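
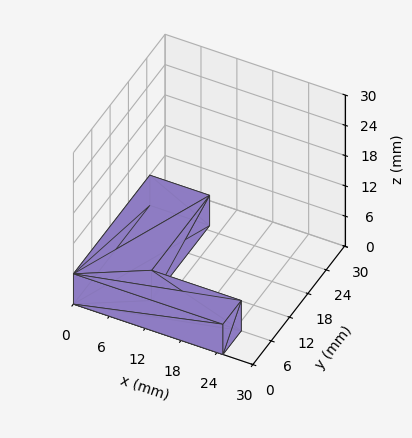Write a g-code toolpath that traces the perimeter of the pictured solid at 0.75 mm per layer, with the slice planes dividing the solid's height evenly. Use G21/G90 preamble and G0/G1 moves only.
Reading the render: the shape is an L-shaped prism: outer 25 × 25 mm, arm thicknesses ≈ 6 mm (horizontal) and 10 mm (vertical), extruded 6 mm in z (dimensions read to the nearest mm from the axis ticks). For the g-code, the solid's height is divided into equal slices at the stated Δz and each level perimeter traced with G1 moves after a G0 lift.

; perimeter-only toolpath
G21 ; units = mm
G90 ; absolute positioning
G28 ; home
; layer 1
G0 Z0.75
G0 X0.00 Y0.00
G1 X25.00 Y0.00
G1 X25.00 Y6.00
G1 X10.00 Y6.00
G1 X10.00 Y25.00
G1 X0.00 Y25.00
G1 X0.00 Y0.00
; layer 2
G0 Z1.50
G0 X0.00 Y0.00
G1 X25.00 Y0.00
G1 X25.00 Y6.00
G1 X10.00 Y6.00
G1 X10.00 Y25.00
G1 X0.00 Y25.00
G1 X0.00 Y0.00
; layer 3
G0 Z2.25
G0 X0.00 Y0.00
G1 X25.00 Y0.00
G1 X25.00 Y6.00
G1 X10.00 Y6.00
G1 X10.00 Y25.00
G1 X0.00 Y25.00
G1 X0.00 Y0.00
; layer 4
G0 Z3.00
G0 X0.00 Y0.00
G1 X25.00 Y0.00
G1 X25.00 Y6.00
G1 X10.00 Y6.00
G1 X10.00 Y25.00
G1 X0.00 Y25.00
G1 X0.00 Y0.00
; layer 5
G0 Z3.75
G0 X0.00 Y0.00
G1 X25.00 Y0.00
G1 X25.00 Y6.00
G1 X10.00 Y6.00
G1 X10.00 Y25.00
G1 X0.00 Y25.00
G1 X0.00 Y0.00
; layer 6
G0 Z4.50
G0 X0.00 Y0.00
G1 X25.00 Y0.00
G1 X25.00 Y6.00
G1 X10.00 Y6.00
G1 X10.00 Y25.00
G1 X0.00 Y25.00
G1 X0.00 Y0.00
; layer 7
G0 Z5.25
G0 X0.00 Y0.00
G1 X25.00 Y0.00
G1 X25.00 Y6.00
G1 X10.00 Y6.00
G1 X10.00 Y25.00
G1 X0.00 Y25.00
G1 X0.00 Y0.00
; layer 8
G0 Z6.00
G0 X0.00 Y0.00
G1 X25.00 Y0.00
G1 X25.00 Y6.00
G1 X10.00 Y6.00
G1 X10.00 Y25.00
G1 X0.00 Y25.00
G1 X0.00 Y0.00
M2 ; end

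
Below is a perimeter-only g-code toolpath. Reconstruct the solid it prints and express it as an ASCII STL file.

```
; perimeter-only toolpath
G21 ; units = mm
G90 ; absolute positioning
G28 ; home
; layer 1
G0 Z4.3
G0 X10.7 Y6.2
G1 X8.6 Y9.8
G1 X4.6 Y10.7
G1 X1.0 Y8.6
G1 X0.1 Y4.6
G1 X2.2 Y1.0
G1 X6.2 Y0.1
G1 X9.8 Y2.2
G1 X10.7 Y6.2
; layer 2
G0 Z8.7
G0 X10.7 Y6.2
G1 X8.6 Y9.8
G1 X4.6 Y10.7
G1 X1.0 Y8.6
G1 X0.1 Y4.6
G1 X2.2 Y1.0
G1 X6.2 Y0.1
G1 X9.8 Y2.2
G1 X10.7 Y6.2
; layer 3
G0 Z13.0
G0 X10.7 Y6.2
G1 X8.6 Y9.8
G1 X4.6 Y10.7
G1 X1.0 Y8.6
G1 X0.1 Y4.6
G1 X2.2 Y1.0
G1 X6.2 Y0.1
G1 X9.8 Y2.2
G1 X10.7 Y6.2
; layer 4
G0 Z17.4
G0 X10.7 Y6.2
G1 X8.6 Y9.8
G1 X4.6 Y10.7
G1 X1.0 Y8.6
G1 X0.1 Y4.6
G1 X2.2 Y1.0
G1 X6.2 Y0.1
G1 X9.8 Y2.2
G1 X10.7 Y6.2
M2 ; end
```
solid part
  facet normal 0.0000 0.0000 -1.0000
    outer loop
      vertex 4.6 10.7 0.0
      vertex 8.6 9.8 0.0
      vertex 10.7 6.2 0.0
    endloop
  endfacet
  facet normal 0.0000 0.0000 -1.0000
    outer loop
      vertex 1.0 8.6 0.0
      vertex 4.6 10.7 0.0
      vertex 10.7 6.2 0.0
    endloop
  endfacet
  facet normal 0.0000 0.0000 -1.0000
    outer loop
      vertex 0.1 4.6 0.0
      vertex 1.0 8.6 0.0
      vertex 10.7 6.2 0.0
    endloop
  endfacet
  facet normal 0.0000 0.0000 -1.0000
    outer loop
      vertex 2.2 1.0 0.0
      vertex 0.1 4.6 0.0
      vertex 10.7 6.2 0.0
    endloop
  endfacet
  facet normal 0.0000 0.0000 -1.0000
    outer loop
      vertex 6.2 0.1 0.0
      vertex 2.2 1.0 0.0
      vertex 10.7 6.2 0.0
    endloop
  endfacet
  facet normal 0.0000 0.0000 -1.0000
    outer loop
      vertex 9.8 2.2 0.0
      vertex 6.2 0.1 0.0
      vertex 10.7 6.2 0.0
    endloop
  endfacet
  facet normal 0.0000 0.0000 1.0000
    outer loop
      vertex 10.7 6.2 17.4
      vertex 8.6 9.8 17.4
      vertex 4.6 10.7 17.4
    endloop
  endfacet
  facet normal 0.0000 0.0000 1.0000
    outer loop
      vertex 10.7 6.2 17.4
      vertex 4.6 10.7 17.4
      vertex 1.0 8.6 17.4
    endloop
  endfacet
  facet normal 0.0000 0.0000 1.0000
    outer loop
      vertex 10.7 6.2 17.4
      vertex 1.0 8.6 17.4
      vertex 0.1 4.6 17.4
    endloop
  endfacet
  facet normal 0.0000 0.0000 1.0000
    outer loop
      vertex 10.7 6.2 17.4
      vertex 0.1 4.6 17.4
      vertex 2.2 1.0 17.4
    endloop
  endfacet
  facet normal 0.0000 0.0000 1.0000
    outer loop
      vertex 10.7 6.2 17.4
      vertex 2.2 1.0 17.4
      vertex 6.2 0.1 17.4
    endloop
  endfacet
  facet normal 0.0000 0.0000 1.0000
    outer loop
      vertex 10.7 6.2 17.4
      vertex 6.2 0.1 17.4
      vertex 9.8 2.2 17.4
    endloop
  endfacet
  facet normal 0.8638 0.5039 0.0000
    outer loop
      vertex 10.7 6.2 0.0
      vertex 8.6 9.8 0.0
      vertex 8.6 9.8 17.4
    endloop
  endfacet
  facet normal 0.8638 0.5039 0.0000
    outer loop
      vertex 10.7 6.2 0.0
      vertex 8.6 9.8 17.4
      vertex 10.7 6.2 17.4
    endloop
  endfacet
  facet normal 0.2195 0.9756 0.0000
    outer loop
      vertex 8.6 9.8 0.0
      vertex 4.6 10.7 0.0
      vertex 4.6 10.7 17.4
    endloop
  endfacet
  facet normal 0.2195 0.9756 0.0000
    outer loop
      vertex 8.6 9.8 0.0
      vertex 4.6 10.7 17.4
      vertex 8.6 9.8 17.4
    endloop
  endfacet
  facet normal -0.5039 0.8638 0.0000
    outer loop
      vertex 4.6 10.7 0.0
      vertex 1.0 8.6 0.0
      vertex 1.0 8.6 17.4
    endloop
  endfacet
  facet normal -0.5039 0.8638 0.0000
    outer loop
      vertex 4.6 10.7 0.0
      vertex 1.0 8.6 17.4
      vertex 4.6 10.7 17.4
    endloop
  endfacet
  facet normal -0.9756 0.2195 0.0000
    outer loop
      vertex 1.0 8.6 0.0
      vertex 0.1 4.6 0.0
      vertex 0.1 4.6 17.4
    endloop
  endfacet
  facet normal -0.9756 0.2195 0.0000
    outer loop
      vertex 1.0 8.6 0.0
      vertex 0.1 4.6 17.4
      vertex 1.0 8.6 17.4
    endloop
  endfacet
  facet normal -0.8638 -0.5039 0.0000
    outer loop
      vertex 0.1 4.6 0.0
      vertex 2.2 1.0 0.0
      vertex 2.2 1.0 17.4
    endloop
  endfacet
  facet normal -0.8638 -0.5039 0.0000
    outer loop
      vertex 0.1 4.6 0.0
      vertex 2.2 1.0 17.4
      vertex 0.1 4.6 17.4
    endloop
  endfacet
  facet normal -0.2195 -0.9756 0.0000
    outer loop
      vertex 2.2 1.0 0.0
      vertex 6.2 0.1 0.0
      vertex 6.2 0.1 17.4
    endloop
  endfacet
  facet normal -0.2195 -0.9756 0.0000
    outer loop
      vertex 2.2 1.0 0.0
      vertex 6.2 0.1 17.4
      vertex 2.2 1.0 17.4
    endloop
  endfacet
  facet normal 0.5039 -0.8638 0.0000
    outer loop
      vertex 6.2 0.1 0.0
      vertex 9.8 2.2 0.0
      vertex 9.8 2.2 17.4
    endloop
  endfacet
  facet normal 0.5039 -0.8638 0.0000
    outer loop
      vertex 6.2 0.1 0.0
      vertex 9.8 2.2 17.4
      vertex 6.2 0.1 17.4
    endloop
  endfacet
  facet normal 0.9756 -0.2195 0.0000
    outer loop
      vertex 9.8 2.2 0.0
      vertex 10.7 6.2 0.0
      vertex 10.7 6.2 17.4
    endloop
  endfacet
  facet normal 0.9756 -0.2195 0.0000
    outer loop
      vertex 9.8 2.2 0.0
      vertex 10.7 6.2 17.4
      vertex 9.8 2.2 17.4
    endloop
  endfacet
endsolid part

The G0 Z moves step by Δz≈4.3 mm. Every layer's G1 loop is the same polygon, so the solid is a straight extrusion of it from z=0 to z≈17.4. Closing with flat bottom and top caps and triangulating gives 28 facets — a regular 8-sided prism (a cylinder approximated with 8 flat sides), circumscribed radius ≈ 5.4 mm, height ≈ 17.4 mm.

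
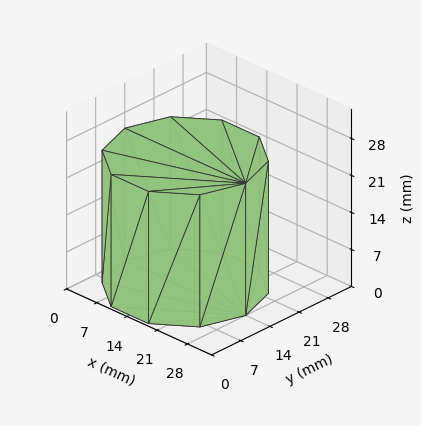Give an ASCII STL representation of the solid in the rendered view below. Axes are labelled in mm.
Reading the render: the shape is a regular 10-sided prism (a cylinder approximated with 10 flat sides), circumscribed radius ≈ 14 mm, height ≈ 25 mm (dimensions read to the nearest mm from the axis ticks). For the STL, each face is triangulated and given an outward normal.

solid part
  facet normal 0.0000 0.0000 -1.0000
    outer loop
      vertex 18.326 27.315 0.000
      vertex 25.326 22.229 0.000
      vertex 28.000 14.000 0.000
    endloop
  endfacet
  facet normal 0.0000 0.0000 -1.0000
    outer loop
      vertex 9.674 27.315 0.000
      vertex 18.326 27.315 0.000
      vertex 28.000 14.000 0.000
    endloop
  endfacet
  facet normal 0.0000 0.0000 -1.0000
    outer loop
      vertex 2.674 22.229 0.000
      vertex 9.674 27.315 0.000
      vertex 28.000 14.000 0.000
    endloop
  endfacet
  facet normal 0.0000 0.0000 -1.0000
    outer loop
      vertex 0.000 14.000 0.000
      vertex 2.674 22.229 0.000
      vertex 28.000 14.000 0.000
    endloop
  endfacet
  facet normal 0.0000 0.0000 -1.0000
    outer loop
      vertex 2.674 5.771 0.000
      vertex 0.000 14.000 0.000
      vertex 28.000 14.000 0.000
    endloop
  endfacet
  facet normal 0.0000 0.0000 -1.0000
    outer loop
      vertex 9.674 0.685 0.000
      vertex 2.674 5.771 0.000
      vertex 28.000 14.000 0.000
    endloop
  endfacet
  facet normal 0.0000 0.0000 -1.0000
    outer loop
      vertex 18.326 0.685 0.000
      vertex 9.674 0.685 0.000
      vertex 28.000 14.000 0.000
    endloop
  endfacet
  facet normal 0.0000 0.0000 -1.0000
    outer loop
      vertex 25.326 5.771 0.000
      vertex 18.326 0.685 0.000
      vertex 28.000 14.000 0.000
    endloop
  endfacet
  facet normal 0.0000 0.0000 1.0000
    outer loop
      vertex 28.000 14.000 25.000
      vertex 25.326 22.229 25.000
      vertex 18.326 27.315 25.000
    endloop
  endfacet
  facet normal 0.0000 0.0000 1.0000
    outer loop
      vertex 28.000 14.000 25.000
      vertex 18.326 27.315 25.000
      vertex 9.674 27.315 25.000
    endloop
  endfacet
  facet normal 0.0000 0.0000 1.0000
    outer loop
      vertex 28.000 14.000 25.000
      vertex 9.674 27.315 25.000
      vertex 2.674 22.229 25.000
    endloop
  endfacet
  facet normal 0.0000 0.0000 1.0000
    outer loop
      vertex 28.000 14.000 25.000
      vertex 2.674 22.229 25.000
      vertex 0.000 14.000 25.000
    endloop
  endfacet
  facet normal 0.0000 0.0000 1.0000
    outer loop
      vertex 28.000 14.000 25.000
      vertex 0.000 14.000 25.000
      vertex 2.674 5.771 25.000
    endloop
  endfacet
  facet normal 0.0000 0.0000 1.0000
    outer loop
      vertex 28.000 14.000 25.000
      vertex 2.674 5.771 25.000
      vertex 9.674 0.685 25.000
    endloop
  endfacet
  facet normal 0.0000 0.0000 1.0000
    outer loop
      vertex 28.000 14.000 25.000
      vertex 9.674 0.685 25.000
      vertex 18.326 0.685 25.000
    endloop
  endfacet
  facet normal 0.0000 0.0000 1.0000
    outer loop
      vertex 28.000 14.000 25.000
      vertex 18.326 0.685 25.000
      vertex 25.326 5.771 25.000
    endloop
  endfacet
  facet normal 0.9510 0.3090 0.0000
    outer loop
      vertex 28.000 14.000 0.000
      vertex 25.326 22.229 0.000
      vertex 25.326 22.229 25.000
    endloop
  endfacet
  facet normal 0.9510 0.3090 0.0000
    outer loop
      vertex 28.000 14.000 0.000
      vertex 25.326 22.229 25.000
      vertex 28.000 14.000 25.000
    endloop
  endfacet
  facet normal 0.5878 0.8090 0.0000
    outer loop
      vertex 25.326 22.229 0.000
      vertex 18.326 27.315 0.000
      vertex 18.326 27.315 25.000
    endloop
  endfacet
  facet normal 0.5878 0.8090 0.0000
    outer loop
      vertex 25.326 22.229 0.000
      vertex 18.326 27.315 25.000
      vertex 25.326 22.229 25.000
    endloop
  endfacet
  facet normal 0.0000 1.0000 0.0000
    outer loop
      vertex 18.326 27.315 0.000
      vertex 9.674 27.315 0.000
      vertex 9.674 27.315 25.000
    endloop
  endfacet
  facet normal 0.0000 1.0000 0.0000
    outer loop
      vertex 18.326 27.315 0.000
      vertex 9.674 27.315 25.000
      vertex 18.326 27.315 25.000
    endloop
  endfacet
  facet normal -0.5878 0.8090 0.0000
    outer loop
      vertex 9.674 27.315 0.000
      vertex 2.674 22.229 0.000
      vertex 2.674 22.229 25.000
    endloop
  endfacet
  facet normal -0.5878 0.8090 0.0000
    outer loop
      vertex 9.674 27.315 0.000
      vertex 2.674 22.229 25.000
      vertex 9.674 27.315 25.000
    endloop
  endfacet
  facet normal -0.9510 0.3090 0.0000
    outer loop
      vertex 2.674 22.229 0.000
      vertex 0.000 14.000 0.000
      vertex 0.000 14.000 25.000
    endloop
  endfacet
  facet normal -0.9510 0.3090 0.0000
    outer loop
      vertex 2.674 22.229 0.000
      vertex 0.000 14.000 25.000
      vertex 2.674 22.229 25.000
    endloop
  endfacet
  facet normal -0.9510 -0.3090 0.0000
    outer loop
      vertex 0.000 14.000 0.000
      vertex 2.674 5.771 0.000
      vertex 2.674 5.771 25.000
    endloop
  endfacet
  facet normal -0.9510 -0.3090 0.0000
    outer loop
      vertex 0.000 14.000 0.000
      vertex 2.674 5.771 25.000
      vertex 0.000 14.000 25.000
    endloop
  endfacet
  facet normal -0.5878 -0.8090 0.0000
    outer loop
      vertex 2.674 5.771 0.000
      vertex 9.674 0.685 0.000
      vertex 9.674 0.685 25.000
    endloop
  endfacet
  facet normal -0.5878 -0.8090 0.0000
    outer loop
      vertex 2.674 5.771 0.000
      vertex 9.674 0.685 25.000
      vertex 2.674 5.771 25.000
    endloop
  endfacet
  facet normal 0.0000 -1.0000 0.0000
    outer loop
      vertex 9.674 0.685 0.000
      vertex 18.326 0.685 0.000
      vertex 18.326 0.685 25.000
    endloop
  endfacet
  facet normal 0.0000 -1.0000 0.0000
    outer loop
      vertex 9.674 0.685 0.000
      vertex 18.326 0.685 25.000
      vertex 9.674 0.685 25.000
    endloop
  endfacet
  facet normal 0.5878 -0.8090 0.0000
    outer loop
      vertex 18.326 0.685 0.000
      vertex 25.326 5.771 0.000
      vertex 25.326 5.771 25.000
    endloop
  endfacet
  facet normal 0.5878 -0.8090 0.0000
    outer loop
      vertex 18.326 0.685 0.000
      vertex 25.326 5.771 25.000
      vertex 18.326 0.685 25.000
    endloop
  endfacet
  facet normal 0.9510 -0.3090 0.0000
    outer loop
      vertex 25.326 5.771 0.000
      vertex 28.000 14.000 0.000
      vertex 28.000 14.000 25.000
    endloop
  endfacet
  facet normal 0.9510 -0.3090 0.0000
    outer loop
      vertex 25.326 5.771 0.000
      vertex 28.000 14.000 25.000
      vertex 25.326 5.771 25.000
    endloop
  endfacet
endsolid part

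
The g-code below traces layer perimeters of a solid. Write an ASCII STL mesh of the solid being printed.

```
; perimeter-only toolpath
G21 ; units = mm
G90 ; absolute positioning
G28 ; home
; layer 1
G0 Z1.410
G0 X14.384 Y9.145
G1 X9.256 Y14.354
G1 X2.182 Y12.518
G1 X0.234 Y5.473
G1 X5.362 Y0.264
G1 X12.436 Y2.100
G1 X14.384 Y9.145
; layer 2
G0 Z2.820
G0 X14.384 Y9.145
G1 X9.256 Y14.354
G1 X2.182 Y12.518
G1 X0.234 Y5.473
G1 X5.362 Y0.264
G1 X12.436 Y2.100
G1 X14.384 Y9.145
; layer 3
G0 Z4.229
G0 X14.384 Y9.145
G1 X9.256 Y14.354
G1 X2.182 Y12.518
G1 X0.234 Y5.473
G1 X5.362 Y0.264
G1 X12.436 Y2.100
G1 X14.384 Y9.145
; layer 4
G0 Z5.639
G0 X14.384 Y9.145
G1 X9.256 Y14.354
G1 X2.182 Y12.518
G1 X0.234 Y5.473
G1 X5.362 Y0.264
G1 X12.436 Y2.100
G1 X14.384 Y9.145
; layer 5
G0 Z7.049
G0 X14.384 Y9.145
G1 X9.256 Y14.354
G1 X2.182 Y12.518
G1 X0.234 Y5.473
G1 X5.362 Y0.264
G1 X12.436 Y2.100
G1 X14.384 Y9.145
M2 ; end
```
solid part
  facet normal 0.0000 0.0000 -1.0000
    outer loop
      vertex 2.182 12.518 0.000
      vertex 9.256 14.354 0.000
      vertex 14.384 9.145 0.000
    endloop
  endfacet
  facet normal 0.0000 0.0000 -1.0000
    outer loop
      vertex 0.234 5.473 0.000
      vertex 2.182 12.518 0.000
      vertex 14.384 9.145 0.000
    endloop
  endfacet
  facet normal 0.0000 0.0000 -1.0000
    outer loop
      vertex 5.362 0.264 0.000
      vertex 0.234 5.473 0.000
      vertex 14.384 9.145 0.000
    endloop
  endfacet
  facet normal 0.0000 0.0000 -1.0000
    outer loop
      vertex 12.436 2.100 0.000
      vertex 5.362 0.264 0.000
      vertex 14.384 9.145 0.000
    endloop
  endfacet
  facet normal 0.0000 0.0000 1.0000
    outer loop
      vertex 14.384 9.145 7.049
      vertex 9.256 14.354 7.049
      vertex 2.182 12.518 7.049
    endloop
  endfacet
  facet normal 0.0000 0.0000 1.0000
    outer loop
      vertex 14.384 9.145 7.049
      vertex 2.182 12.518 7.049
      vertex 0.234 5.473 7.049
    endloop
  endfacet
  facet normal 0.0000 0.0000 1.0000
    outer loop
      vertex 14.384 9.145 7.049
      vertex 0.234 5.473 7.049
      vertex 5.362 0.264 7.049
    endloop
  endfacet
  facet normal 0.0000 0.0000 1.0000
    outer loop
      vertex 14.384 9.145 7.049
      vertex 5.362 0.264 7.049
      vertex 12.436 2.100 7.049
    endloop
  endfacet
  facet normal 0.7126 0.7015 0.0000
    outer loop
      vertex 14.384 9.145 0.000
      vertex 9.256 14.354 0.000
      vertex 9.256 14.354 7.049
    endloop
  endfacet
  facet normal 0.7126 0.7015 0.0000
    outer loop
      vertex 14.384 9.145 0.000
      vertex 9.256 14.354 7.049
      vertex 14.384 9.145 7.049
    endloop
  endfacet
  facet normal -0.2512 0.9679 0.0000
    outer loop
      vertex 9.256 14.354 0.000
      vertex 2.182 12.518 0.000
      vertex 2.182 12.518 7.049
    endloop
  endfacet
  facet normal -0.2512 0.9679 0.0000
    outer loop
      vertex 9.256 14.354 0.000
      vertex 2.182 12.518 7.049
      vertex 9.256 14.354 7.049
    endloop
  endfacet
  facet normal -0.9638 0.2665 0.0000
    outer loop
      vertex 2.182 12.518 0.000
      vertex 0.234 5.473 0.000
      vertex 0.234 5.473 7.049
    endloop
  endfacet
  facet normal -0.9638 0.2665 0.0000
    outer loop
      vertex 2.182 12.518 0.000
      vertex 0.234 5.473 7.049
      vertex 2.182 12.518 7.049
    endloop
  endfacet
  facet normal -0.7126 -0.7015 0.0000
    outer loop
      vertex 0.234 5.473 0.000
      vertex 5.362 0.264 0.000
      vertex 5.362 0.264 7.049
    endloop
  endfacet
  facet normal -0.7126 -0.7015 0.0000
    outer loop
      vertex 0.234 5.473 0.000
      vertex 5.362 0.264 7.049
      vertex 0.234 5.473 7.049
    endloop
  endfacet
  facet normal 0.2512 -0.9679 0.0000
    outer loop
      vertex 5.362 0.264 0.000
      vertex 12.436 2.100 0.000
      vertex 12.436 2.100 7.049
    endloop
  endfacet
  facet normal 0.2512 -0.9679 0.0000
    outer loop
      vertex 5.362 0.264 0.000
      vertex 12.436 2.100 7.049
      vertex 5.362 0.264 7.049
    endloop
  endfacet
  facet normal 0.9638 -0.2665 0.0000
    outer loop
      vertex 12.436 2.100 0.000
      vertex 14.384 9.145 0.000
      vertex 14.384 9.145 7.049
    endloop
  endfacet
  facet normal 0.9638 -0.2665 0.0000
    outer loop
      vertex 12.436 2.100 0.000
      vertex 14.384 9.145 7.049
      vertex 12.436 2.100 7.049
    endloop
  endfacet
endsolid part

The G0 Z moves step by Δz≈1.410 mm. Every layer's G1 loop is the same polygon, so the solid is a straight extrusion of it from z=0 to z≈7.05. Closing with flat bottom and top caps and triangulating gives 20 facets — a regular 6-sided prism (a cylinder approximated with 6 flat sides), circumscribed radius ≈ 7.31 mm, height ≈ 7.05 mm.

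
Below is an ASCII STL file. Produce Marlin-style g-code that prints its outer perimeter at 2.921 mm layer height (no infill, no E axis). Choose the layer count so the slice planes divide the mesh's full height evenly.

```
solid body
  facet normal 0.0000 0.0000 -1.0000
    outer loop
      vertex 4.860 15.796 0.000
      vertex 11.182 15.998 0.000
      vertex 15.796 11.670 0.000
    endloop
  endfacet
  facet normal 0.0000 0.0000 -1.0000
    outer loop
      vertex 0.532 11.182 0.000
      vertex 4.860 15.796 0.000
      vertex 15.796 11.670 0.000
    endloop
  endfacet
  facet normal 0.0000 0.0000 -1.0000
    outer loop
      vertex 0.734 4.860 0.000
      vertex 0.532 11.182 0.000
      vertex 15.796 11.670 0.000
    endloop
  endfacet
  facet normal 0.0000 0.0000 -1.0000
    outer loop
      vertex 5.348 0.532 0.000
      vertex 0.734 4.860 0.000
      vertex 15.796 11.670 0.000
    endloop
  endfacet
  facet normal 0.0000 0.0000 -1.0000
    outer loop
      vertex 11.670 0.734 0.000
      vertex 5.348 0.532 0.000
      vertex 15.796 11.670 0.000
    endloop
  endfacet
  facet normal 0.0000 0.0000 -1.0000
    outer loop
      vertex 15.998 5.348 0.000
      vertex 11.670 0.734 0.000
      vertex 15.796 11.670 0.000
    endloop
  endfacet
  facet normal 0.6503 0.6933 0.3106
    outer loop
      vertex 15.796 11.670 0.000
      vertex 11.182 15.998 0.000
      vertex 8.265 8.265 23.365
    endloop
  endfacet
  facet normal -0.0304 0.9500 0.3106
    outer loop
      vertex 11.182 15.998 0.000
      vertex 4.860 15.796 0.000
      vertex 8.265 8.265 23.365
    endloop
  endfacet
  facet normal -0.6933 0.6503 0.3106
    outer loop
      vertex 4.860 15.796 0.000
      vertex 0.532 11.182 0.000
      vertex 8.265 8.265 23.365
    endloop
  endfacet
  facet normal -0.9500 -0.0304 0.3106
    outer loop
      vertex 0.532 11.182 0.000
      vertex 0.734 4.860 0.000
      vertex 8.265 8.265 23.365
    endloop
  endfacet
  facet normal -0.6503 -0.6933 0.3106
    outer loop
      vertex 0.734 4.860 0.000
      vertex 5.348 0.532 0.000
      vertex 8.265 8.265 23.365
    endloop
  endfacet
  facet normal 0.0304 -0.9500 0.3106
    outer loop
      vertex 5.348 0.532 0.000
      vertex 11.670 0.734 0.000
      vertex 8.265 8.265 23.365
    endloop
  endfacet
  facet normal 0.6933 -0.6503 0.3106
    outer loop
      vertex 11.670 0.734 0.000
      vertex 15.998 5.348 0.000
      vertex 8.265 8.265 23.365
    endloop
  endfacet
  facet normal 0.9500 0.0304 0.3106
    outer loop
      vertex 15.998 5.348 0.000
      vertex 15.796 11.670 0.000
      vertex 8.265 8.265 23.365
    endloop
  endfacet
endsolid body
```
; perimeter-only toolpath
G21 ; units = mm
G90 ; absolute positioning
G28 ; home
; layer 1
G0 Z2.921
G0 X14.855 Y11.244
G1 X10.817 Y15.031
G1 X5.286 Y14.855
G1 X1.499 Y10.817
G1 X1.675 Y5.286
G1 X5.713 Y1.499
G1 X11.244 Y1.675
G1 X15.031 Y5.713
G1 X14.855 Y11.244
; layer 2
G0 Z5.841
G0 X13.913 Y10.819
G1 X10.453 Y14.065
G1 X5.711 Y13.913
G1 X2.465 Y10.453
G1 X2.617 Y5.711
G1 X6.077 Y2.465
G1 X10.819 Y2.617
G1 X14.065 Y6.077
G1 X13.913 Y10.819
; layer 3
G0 Z8.762
G0 X12.972 Y10.393
G1 X10.088 Y13.098
G1 X6.137 Y12.972
G1 X3.432 Y10.088
G1 X3.558 Y6.137
G1 X6.442 Y3.432
G1 X10.393 Y3.558
G1 X13.098 Y6.442
G1 X12.972 Y10.393
; layer 4
G0 Z11.682
G0 X12.030 Y9.968
G1 X9.724 Y12.131
G1 X6.562 Y12.030
G1 X4.399 Y9.724
G1 X4.500 Y6.562
G1 X6.806 Y4.399
G1 X9.968 Y4.500
G1 X12.131 Y6.806
G1 X12.030 Y9.968
; layer 5
G0 Z14.603
G0 X11.089 Y9.542
G1 X9.359 Y11.165
G1 X6.988 Y11.089
G1 X5.365 Y9.359
G1 X5.441 Y6.988
G1 X7.171 Y5.365
G1 X9.542 Y5.441
G1 X11.165 Y7.171
G1 X11.089 Y9.542
; layer 6
G0 Z17.524
G0 X10.148 Y9.116
G1 X8.994 Y10.198
G1 X7.414 Y10.148
G1 X6.332 Y8.994
G1 X6.382 Y7.414
G1 X7.536 Y6.332
G1 X9.116 Y6.382
G1 X10.198 Y7.536
G1 X10.148 Y9.116
; layer 7
G0 Z20.444
G0 X9.206 Y8.691
G1 X8.630 Y9.232
G1 X7.839 Y9.206
G1 X7.298 Y8.630
G1 X7.324 Y7.839
G1 X7.900 Y7.298
G1 X8.691 Y7.324
G1 X9.232 Y7.900
G1 X9.206 Y8.691
M2 ; end

The solid is a regular 8-sided pyramid, base circumscribed radius ≈ 8.27 mm, apex at z ≈ 23.4 mm. Slicing at Δz = 2.921 mm — 8 equal slices spanning the solid's height, so layer i sits at z = i·h/8 — gives 7 non-empty perimeters. Each is a 8-segment closed polygon; G0 lifts to the layer z and rapids to the start vertex, then G1 traces the edges. The cross-section shrinks linearly with z (the slice at the apex is degenerate and omitted).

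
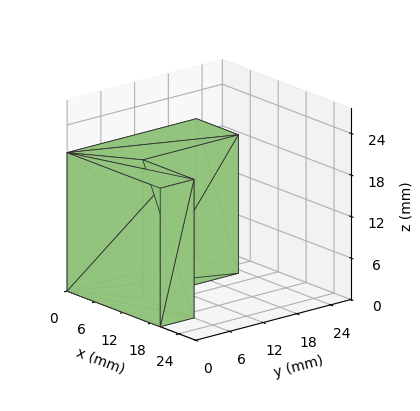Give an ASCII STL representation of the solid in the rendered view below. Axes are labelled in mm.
Reading the render: the shape is an L-shaped prism: outer 20 × 23 mm, arm thicknesses ≈ 6 mm (horizontal) and 9 mm (vertical), extruded 20 mm in z (dimensions read to the nearest mm from the axis ticks). For the STL, each face is triangulated and given an outward normal.

solid part
  facet normal 0.0000 0.0000 -1.0000
    outer loop
      vertex 20.0 6.0 0.0
      vertex 20.0 0.0 0.0
      vertex 0.0 0.0 0.0
    endloop
  endfacet
  facet normal 0.0000 0.0000 -1.0000
    outer loop
      vertex 9.0 6.0 0.0
      vertex 20.0 6.0 0.0
      vertex 0.0 0.0 0.0
    endloop
  endfacet
  facet normal 0.0000 0.0000 -1.0000
    outer loop
      vertex 9.0 23.0 0.0
      vertex 9.0 6.0 0.0
      vertex 0.0 0.0 0.0
    endloop
  endfacet
  facet normal 0.0000 0.0000 -1.0000
    outer loop
      vertex 0.0 23.0 0.0
      vertex 9.0 23.0 0.0
      vertex 0.0 0.0 0.0
    endloop
  endfacet
  facet normal 0.0000 0.0000 1.0000
    outer loop
      vertex 0.0 0.0 20.0
      vertex 20.0 0.0 20.0
      vertex 20.0 6.0 20.0
    endloop
  endfacet
  facet normal 0.0000 0.0000 1.0000
    outer loop
      vertex 0.0 0.0 20.0
      vertex 20.0 6.0 20.0
      vertex 9.0 6.0 20.0
    endloop
  endfacet
  facet normal 0.0000 0.0000 1.0000
    outer loop
      vertex 0.0 0.0 20.0
      vertex 9.0 6.0 20.0
      vertex 9.0 23.0 20.0
    endloop
  endfacet
  facet normal 0.0000 0.0000 1.0000
    outer loop
      vertex 0.0 0.0 20.0
      vertex 9.0 23.0 20.0
      vertex 0.0 23.0 20.0
    endloop
  endfacet
  facet normal 0.0000 -1.0000 0.0000
    outer loop
      vertex 0.0 0.0 0.0
      vertex 20.0 0.0 0.0
      vertex 20.0 0.0 20.0
    endloop
  endfacet
  facet normal 0.0000 -1.0000 0.0000
    outer loop
      vertex 0.0 0.0 0.0
      vertex 20.0 0.0 20.0
      vertex 0.0 0.0 20.0
    endloop
  endfacet
  facet normal 1.0000 0.0000 0.0000
    outer loop
      vertex 20.0 0.0 0.0
      vertex 20.0 6.0 0.0
      vertex 20.0 6.0 20.0
    endloop
  endfacet
  facet normal 1.0000 0.0000 0.0000
    outer loop
      vertex 20.0 0.0 0.0
      vertex 20.0 6.0 20.0
      vertex 20.0 0.0 20.0
    endloop
  endfacet
  facet normal 0.0000 1.0000 0.0000
    outer loop
      vertex 20.0 6.0 0.0
      vertex 9.0 6.0 0.0
      vertex 9.0 6.0 20.0
    endloop
  endfacet
  facet normal 0.0000 1.0000 0.0000
    outer loop
      vertex 20.0 6.0 0.0
      vertex 9.0 6.0 20.0
      vertex 20.0 6.0 20.0
    endloop
  endfacet
  facet normal 1.0000 0.0000 0.0000
    outer loop
      vertex 9.0 6.0 0.0
      vertex 9.0 23.0 0.0
      vertex 9.0 23.0 20.0
    endloop
  endfacet
  facet normal 1.0000 0.0000 0.0000
    outer loop
      vertex 9.0 6.0 0.0
      vertex 9.0 23.0 20.0
      vertex 9.0 6.0 20.0
    endloop
  endfacet
  facet normal 0.0000 1.0000 0.0000
    outer loop
      vertex 9.0 23.0 0.0
      vertex 0.0 23.0 0.0
      vertex 0.0 23.0 20.0
    endloop
  endfacet
  facet normal 0.0000 1.0000 0.0000
    outer loop
      vertex 9.0 23.0 0.0
      vertex 0.0 23.0 20.0
      vertex 9.0 23.0 20.0
    endloop
  endfacet
  facet normal -1.0000 0.0000 0.0000
    outer loop
      vertex 0.0 23.0 0.0
      vertex 0.0 0.0 0.0
      vertex 0.0 0.0 20.0
    endloop
  endfacet
  facet normal -1.0000 0.0000 0.0000
    outer loop
      vertex 0.0 23.0 0.0
      vertex 0.0 0.0 20.0
      vertex 0.0 23.0 20.0
    endloop
  endfacet
endsolid part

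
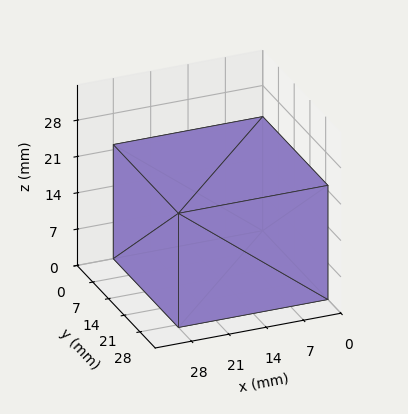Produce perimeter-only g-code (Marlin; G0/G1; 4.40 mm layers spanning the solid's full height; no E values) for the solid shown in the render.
Reading the render: the shape is a rectangular box, roughly 28 × 29 mm footprint and 22 mm tall (dimensions read to the nearest mm from the axis ticks). For the g-code, the solid's height is divided into equal slices at the stated Δz and each level perimeter traced with G1 moves after a G0 lift.

; perimeter-only toolpath
G21 ; units = mm
G90 ; absolute positioning
G28 ; home
; layer 1
G0 Z4.40
G0 X0.00 Y0.00
G1 X28.00 Y0.00
G1 X28.00 Y29.00
G1 X0.00 Y29.00
G1 X0.00 Y0.00
; layer 2
G0 Z8.80
G0 X0.00 Y0.00
G1 X28.00 Y0.00
G1 X28.00 Y29.00
G1 X0.00 Y29.00
G1 X0.00 Y0.00
; layer 3
G0 Z13.20
G0 X0.00 Y0.00
G1 X28.00 Y0.00
G1 X28.00 Y29.00
G1 X0.00 Y29.00
G1 X0.00 Y0.00
; layer 4
G0 Z17.60
G0 X0.00 Y0.00
G1 X28.00 Y0.00
G1 X28.00 Y29.00
G1 X0.00 Y29.00
G1 X0.00 Y0.00
; layer 5
G0 Z22.00
G0 X0.00 Y0.00
G1 X28.00 Y0.00
G1 X28.00 Y29.00
G1 X0.00 Y29.00
G1 X0.00 Y0.00
M2 ; end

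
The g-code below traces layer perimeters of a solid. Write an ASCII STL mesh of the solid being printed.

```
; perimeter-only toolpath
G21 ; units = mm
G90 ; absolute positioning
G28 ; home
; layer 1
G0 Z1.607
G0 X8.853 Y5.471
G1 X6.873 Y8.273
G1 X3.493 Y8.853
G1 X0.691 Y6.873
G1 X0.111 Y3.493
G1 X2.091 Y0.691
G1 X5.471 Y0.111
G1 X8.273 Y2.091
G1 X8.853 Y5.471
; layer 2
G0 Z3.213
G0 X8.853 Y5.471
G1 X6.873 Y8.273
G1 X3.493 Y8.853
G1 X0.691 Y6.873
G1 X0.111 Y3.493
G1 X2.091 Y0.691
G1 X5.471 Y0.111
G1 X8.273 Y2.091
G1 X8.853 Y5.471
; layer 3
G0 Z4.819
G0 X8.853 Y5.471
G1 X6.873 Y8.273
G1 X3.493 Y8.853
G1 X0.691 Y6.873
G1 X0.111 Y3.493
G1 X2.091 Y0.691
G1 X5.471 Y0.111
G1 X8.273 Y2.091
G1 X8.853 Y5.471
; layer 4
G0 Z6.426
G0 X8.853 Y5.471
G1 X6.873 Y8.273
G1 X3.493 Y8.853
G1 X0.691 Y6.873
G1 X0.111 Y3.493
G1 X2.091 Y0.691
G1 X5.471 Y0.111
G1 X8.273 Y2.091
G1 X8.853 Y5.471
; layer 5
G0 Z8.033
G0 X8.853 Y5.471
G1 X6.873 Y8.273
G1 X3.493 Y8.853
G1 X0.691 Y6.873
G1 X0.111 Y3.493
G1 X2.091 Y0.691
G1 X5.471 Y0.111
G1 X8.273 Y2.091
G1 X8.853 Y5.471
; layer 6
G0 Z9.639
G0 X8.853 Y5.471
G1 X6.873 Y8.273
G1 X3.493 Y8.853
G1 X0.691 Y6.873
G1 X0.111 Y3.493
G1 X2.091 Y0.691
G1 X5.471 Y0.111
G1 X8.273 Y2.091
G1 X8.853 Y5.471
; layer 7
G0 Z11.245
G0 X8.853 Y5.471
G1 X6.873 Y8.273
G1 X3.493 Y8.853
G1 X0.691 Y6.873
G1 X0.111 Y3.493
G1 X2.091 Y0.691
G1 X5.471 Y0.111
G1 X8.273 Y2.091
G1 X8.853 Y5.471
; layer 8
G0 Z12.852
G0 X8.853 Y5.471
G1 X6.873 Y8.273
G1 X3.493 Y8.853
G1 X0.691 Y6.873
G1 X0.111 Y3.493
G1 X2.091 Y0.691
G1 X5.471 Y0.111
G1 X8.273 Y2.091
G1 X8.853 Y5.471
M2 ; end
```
solid part
  facet normal 0.0000 0.0000 -1.0000
    outer loop
      vertex 3.493 8.853 0.000
      vertex 6.873 8.273 0.000
      vertex 8.853 5.471 0.000
    endloop
  endfacet
  facet normal 0.0000 0.0000 -1.0000
    outer loop
      vertex 0.691 6.873 0.000
      vertex 3.493 8.853 0.000
      vertex 8.853 5.471 0.000
    endloop
  endfacet
  facet normal 0.0000 0.0000 -1.0000
    outer loop
      vertex 0.111 3.493 0.000
      vertex 0.691 6.873 0.000
      vertex 8.853 5.471 0.000
    endloop
  endfacet
  facet normal 0.0000 0.0000 -1.0000
    outer loop
      vertex 2.091 0.691 0.000
      vertex 0.111 3.493 0.000
      vertex 8.853 5.471 0.000
    endloop
  endfacet
  facet normal 0.0000 0.0000 -1.0000
    outer loop
      vertex 5.471 0.111 0.000
      vertex 2.091 0.691 0.000
      vertex 8.853 5.471 0.000
    endloop
  endfacet
  facet normal 0.0000 0.0000 -1.0000
    outer loop
      vertex 8.273 2.091 0.000
      vertex 5.471 0.111 0.000
      vertex 8.853 5.471 0.000
    endloop
  endfacet
  facet normal 0.0000 0.0000 1.0000
    outer loop
      vertex 8.853 5.471 12.852
      vertex 6.873 8.273 12.852
      vertex 3.493 8.853 12.852
    endloop
  endfacet
  facet normal 0.0000 0.0000 1.0000
    outer loop
      vertex 8.853 5.471 12.852
      vertex 3.493 8.853 12.852
      vertex 0.691 6.873 12.852
    endloop
  endfacet
  facet normal 0.0000 0.0000 1.0000
    outer loop
      vertex 8.853 5.471 12.852
      vertex 0.691 6.873 12.852
      vertex 0.111 3.493 12.852
    endloop
  endfacet
  facet normal 0.0000 0.0000 1.0000
    outer loop
      vertex 8.853 5.471 12.852
      vertex 0.111 3.493 12.852
      vertex 2.091 0.691 12.852
    endloop
  endfacet
  facet normal 0.0000 0.0000 1.0000
    outer loop
      vertex 8.853 5.471 12.852
      vertex 2.091 0.691 12.852
      vertex 5.471 0.111 12.852
    endloop
  endfacet
  facet normal 0.0000 0.0000 1.0000
    outer loop
      vertex 8.853 5.471 12.852
      vertex 5.471 0.111 12.852
      vertex 8.273 2.091 12.852
    endloop
  endfacet
  facet normal 0.8167 0.5771 0.0000
    outer loop
      vertex 8.853 5.471 0.000
      vertex 6.873 8.273 0.000
      vertex 6.873 8.273 12.852
    endloop
  endfacet
  facet normal 0.8167 0.5771 0.0000
    outer loop
      vertex 8.853 5.471 0.000
      vertex 6.873 8.273 12.852
      vertex 8.853 5.471 12.852
    endloop
  endfacet
  facet normal 0.1691 0.9856 0.0000
    outer loop
      vertex 6.873 8.273 0.000
      vertex 3.493 8.853 0.000
      vertex 3.493 8.853 12.852
    endloop
  endfacet
  facet normal 0.1691 0.9856 0.0000
    outer loop
      vertex 6.873 8.273 0.000
      vertex 3.493 8.853 12.852
      vertex 6.873 8.273 12.852
    endloop
  endfacet
  facet normal -0.5771 0.8167 0.0000
    outer loop
      vertex 3.493 8.853 0.000
      vertex 0.691 6.873 0.000
      vertex 0.691 6.873 12.852
    endloop
  endfacet
  facet normal -0.5771 0.8167 0.0000
    outer loop
      vertex 3.493 8.853 0.000
      vertex 0.691 6.873 12.852
      vertex 3.493 8.853 12.852
    endloop
  endfacet
  facet normal -0.9856 0.1691 0.0000
    outer loop
      vertex 0.691 6.873 0.000
      vertex 0.111 3.493 0.000
      vertex 0.111 3.493 12.852
    endloop
  endfacet
  facet normal -0.9856 0.1691 0.0000
    outer loop
      vertex 0.691 6.873 0.000
      vertex 0.111 3.493 12.852
      vertex 0.691 6.873 12.852
    endloop
  endfacet
  facet normal -0.8167 -0.5771 0.0000
    outer loop
      vertex 0.111 3.493 0.000
      vertex 2.091 0.691 0.000
      vertex 2.091 0.691 12.852
    endloop
  endfacet
  facet normal -0.8167 -0.5771 0.0000
    outer loop
      vertex 0.111 3.493 0.000
      vertex 2.091 0.691 12.852
      vertex 0.111 3.493 12.852
    endloop
  endfacet
  facet normal -0.1691 -0.9856 0.0000
    outer loop
      vertex 2.091 0.691 0.000
      vertex 5.471 0.111 0.000
      vertex 5.471 0.111 12.852
    endloop
  endfacet
  facet normal -0.1691 -0.9856 0.0000
    outer loop
      vertex 2.091 0.691 0.000
      vertex 5.471 0.111 12.852
      vertex 2.091 0.691 12.852
    endloop
  endfacet
  facet normal 0.5771 -0.8167 0.0000
    outer loop
      vertex 5.471 0.111 0.000
      vertex 8.273 2.091 0.000
      vertex 8.273 2.091 12.852
    endloop
  endfacet
  facet normal 0.5771 -0.8167 0.0000
    outer loop
      vertex 5.471 0.111 0.000
      vertex 8.273 2.091 12.852
      vertex 5.471 0.111 12.852
    endloop
  endfacet
  facet normal 0.9856 -0.1691 0.0000
    outer loop
      vertex 8.273 2.091 0.000
      vertex 8.853 5.471 0.000
      vertex 8.853 5.471 12.852
    endloop
  endfacet
  facet normal 0.9856 -0.1691 0.0000
    outer loop
      vertex 8.273 2.091 0.000
      vertex 8.853 5.471 12.852
      vertex 8.273 2.091 12.852
    endloop
  endfacet
endsolid part

The G0 Z moves step by Δz≈1.607 mm. Every layer's G1 loop is the same polygon, so the solid is a straight extrusion of it from z=0 to z≈12.9. Closing with flat bottom and top caps and triangulating gives 28 facets — a regular 8-sided prism (a cylinder approximated with 8 flat sides), circumscribed radius ≈ 4.48 mm, height ≈ 12.9 mm.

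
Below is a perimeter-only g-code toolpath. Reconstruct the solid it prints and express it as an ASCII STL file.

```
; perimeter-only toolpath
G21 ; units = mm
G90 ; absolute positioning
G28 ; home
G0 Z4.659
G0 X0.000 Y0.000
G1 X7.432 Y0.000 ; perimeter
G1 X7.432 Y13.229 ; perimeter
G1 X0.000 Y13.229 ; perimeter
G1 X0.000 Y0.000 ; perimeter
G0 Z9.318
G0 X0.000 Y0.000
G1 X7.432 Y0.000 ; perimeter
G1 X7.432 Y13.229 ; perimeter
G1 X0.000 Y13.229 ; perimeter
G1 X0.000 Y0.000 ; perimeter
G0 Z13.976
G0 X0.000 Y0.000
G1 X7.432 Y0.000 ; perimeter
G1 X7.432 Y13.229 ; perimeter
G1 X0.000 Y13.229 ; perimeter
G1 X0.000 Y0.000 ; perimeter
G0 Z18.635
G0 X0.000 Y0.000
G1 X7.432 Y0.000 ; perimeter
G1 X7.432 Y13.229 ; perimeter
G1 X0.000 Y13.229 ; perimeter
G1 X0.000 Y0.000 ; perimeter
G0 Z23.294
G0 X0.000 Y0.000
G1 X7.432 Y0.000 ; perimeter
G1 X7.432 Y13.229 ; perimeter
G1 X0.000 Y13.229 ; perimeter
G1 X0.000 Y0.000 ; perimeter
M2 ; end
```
solid part
  facet normal 0.0000 0.0000 -1.0000
    outer loop
      vertex 7.432 13.229 0.000
      vertex 7.432 0.000 0.000
      vertex 0.000 0.000 0.000
    endloop
  endfacet
  facet normal 0.0000 0.0000 -1.0000
    outer loop
      vertex 0.000 13.229 0.000
      vertex 7.432 13.229 0.000
      vertex 0.000 0.000 0.000
    endloop
  endfacet
  facet normal 0.0000 0.0000 1.0000
    outer loop
      vertex 0.000 0.000 23.294
      vertex 7.432 0.000 23.294
      vertex 7.432 13.229 23.294
    endloop
  endfacet
  facet normal 0.0000 0.0000 1.0000
    outer loop
      vertex 0.000 0.000 23.294
      vertex 7.432 13.229 23.294
      vertex 0.000 13.229 23.294
    endloop
  endfacet
  facet normal 0.0000 -1.0000 0.0000
    outer loop
      vertex 0.000 0.000 0.000
      vertex 7.432 0.000 0.000
      vertex 7.432 0.000 23.294
    endloop
  endfacet
  facet normal 0.0000 -1.0000 0.0000
    outer loop
      vertex 0.000 0.000 0.000
      vertex 7.432 0.000 23.294
      vertex 0.000 0.000 23.294
    endloop
  endfacet
  facet normal 0.0000 1.0000 0.0000
    outer loop
      vertex 7.432 13.229 23.294
      vertex 7.432 13.229 0.000
      vertex 0.000 13.229 0.000
    endloop
  endfacet
  facet normal 0.0000 1.0000 0.0000
    outer loop
      vertex 0.000 13.229 23.294
      vertex 7.432 13.229 23.294
      vertex 0.000 13.229 0.000
    endloop
  endfacet
  facet normal -1.0000 0.0000 0.0000
    outer loop
      vertex 0.000 13.229 23.294
      vertex 0.000 13.229 0.000
      vertex 0.000 0.000 0.000
    endloop
  endfacet
  facet normal -1.0000 0.0000 0.0000
    outer loop
      vertex 0.000 0.000 23.294
      vertex 0.000 13.229 23.294
      vertex 0.000 0.000 0.000
    endloop
  endfacet
  facet normal 1.0000 0.0000 0.0000
    outer loop
      vertex 7.432 0.000 0.000
      vertex 7.432 13.229 0.000
      vertex 7.432 13.229 23.294
    endloop
  endfacet
  facet normal 1.0000 0.0000 0.0000
    outer loop
      vertex 7.432 0.000 0.000
      vertex 7.432 13.229 23.294
      vertex 7.432 0.000 23.294
    endloop
  endfacet
endsolid part

The G0 Z moves step by Δz≈4.659 mm. Every layer's G1 loop is the same polygon, so the solid is a straight extrusion of it from z=0 to z≈23.3. Closing with flat bottom and top caps and triangulating gives 12 facets — a rectangular box, roughly 7.43 × 13.2 mm footprint and 23.3 mm tall.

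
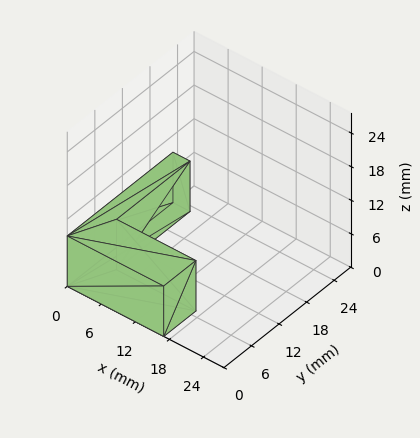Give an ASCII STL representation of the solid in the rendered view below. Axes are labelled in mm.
Reading the render: the shape is an L-shaped prism: outer 17 × 23 mm, arm thicknesses ≈ 7 mm (horizontal) and 3 mm (vertical), extruded 9 mm in z (dimensions read to the nearest mm from the axis ticks). For the STL, each face is triangulated and given an outward normal.

solid part
  facet normal 0.0000 0.0000 -1.0000
    outer loop
      vertex 17.0 7.0 0.0
      vertex 17.0 0.0 0.0
      vertex 0.0 0.0 0.0
    endloop
  endfacet
  facet normal 0.0000 0.0000 -1.0000
    outer loop
      vertex 3.0 7.0 0.0
      vertex 17.0 7.0 0.0
      vertex 0.0 0.0 0.0
    endloop
  endfacet
  facet normal 0.0000 0.0000 -1.0000
    outer loop
      vertex 3.0 23.0 0.0
      vertex 3.0 7.0 0.0
      vertex 0.0 0.0 0.0
    endloop
  endfacet
  facet normal 0.0000 0.0000 -1.0000
    outer loop
      vertex 0.0 23.0 0.0
      vertex 3.0 23.0 0.0
      vertex 0.0 0.0 0.0
    endloop
  endfacet
  facet normal 0.0000 0.0000 1.0000
    outer loop
      vertex 0.0 0.0 9.0
      vertex 17.0 0.0 9.0
      vertex 17.0 7.0 9.0
    endloop
  endfacet
  facet normal 0.0000 0.0000 1.0000
    outer loop
      vertex 0.0 0.0 9.0
      vertex 17.0 7.0 9.0
      vertex 3.0 7.0 9.0
    endloop
  endfacet
  facet normal 0.0000 0.0000 1.0000
    outer loop
      vertex 0.0 0.0 9.0
      vertex 3.0 7.0 9.0
      vertex 3.0 23.0 9.0
    endloop
  endfacet
  facet normal 0.0000 0.0000 1.0000
    outer loop
      vertex 0.0 0.0 9.0
      vertex 3.0 23.0 9.0
      vertex 0.0 23.0 9.0
    endloop
  endfacet
  facet normal 0.0000 -1.0000 0.0000
    outer loop
      vertex 0.0 0.0 0.0
      vertex 17.0 0.0 0.0
      vertex 17.0 0.0 9.0
    endloop
  endfacet
  facet normal 0.0000 -1.0000 0.0000
    outer loop
      vertex 0.0 0.0 0.0
      vertex 17.0 0.0 9.0
      vertex 0.0 0.0 9.0
    endloop
  endfacet
  facet normal 1.0000 0.0000 0.0000
    outer loop
      vertex 17.0 0.0 0.0
      vertex 17.0 7.0 0.0
      vertex 17.0 7.0 9.0
    endloop
  endfacet
  facet normal 1.0000 0.0000 0.0000
    outer loop
      vertex 17.0 0.0 0.0
      vertex 17.0 7.0 9.0
      vertex 17.0 0.0 9.0
    endloop
  endfacet
  facet normal 0.0000 1.0000 0.0000
    outer loop
      vertex 17.0 7.0 0.0
      vertex 3.0 7.0 0.0
      vertex 3.0 7.0 9.0
    endloop
  endfacet
  facet normal 0.0000 1.0000 0.0000
    outer loop
      vertex 17.0 7.0 0.0
      vertex 3.0 7.0 9.0
      vertex 17.0 7.0 9.0
    endloop
  endfacet
  facet normal 1.0000 0.0000 0.0000
    outer loop
      vertex 3.0 7.0 0.0
      vertex 3.0 23.0 0.0
      vertex 3.0 23.0 9.0
    endloop
  endfacet
  facet normal 1.0000 0.0000 0.0000
    outer loop
      vertex 3.0 7.0 0.0
      vertex 3.0 23.0 9.0
      vertex 3.0 7.0 9.0
    endloop
  endfacet
  facet normal 0.0000 1.0000 0.0000
    outer loop
      vertex 3.0 23.0 0.0
      vertex 0.0 23.0 0.0
      vertex 0.0 23.0 9.0
    endloop
  endfacet
  facet normal 0.0000 1.0000 0.0000
    outer loop
      vertex 3.0 23.0 0.0
      vertex 0.0 23.0 9.0
      vertex 3.0 23.0 9.0
    endloop
  endfacet
  facet normal -1.0000 0.0000 0.0000
    outer loop
      vertex 0.0 23.0 0.0
      vertex 0.0 0.0 0.0
      vertex 0.0 0.0 9.0
    endloop
  endfacet
  facet normal -1.0000 0.0000 0.0000
    outer loop
      vertex 0.0 23.0 0.0
      vertex 0.0 0.0 9.0
      vertex 0.0 23.0 9.0
    endloop
  endfacet
endsolid part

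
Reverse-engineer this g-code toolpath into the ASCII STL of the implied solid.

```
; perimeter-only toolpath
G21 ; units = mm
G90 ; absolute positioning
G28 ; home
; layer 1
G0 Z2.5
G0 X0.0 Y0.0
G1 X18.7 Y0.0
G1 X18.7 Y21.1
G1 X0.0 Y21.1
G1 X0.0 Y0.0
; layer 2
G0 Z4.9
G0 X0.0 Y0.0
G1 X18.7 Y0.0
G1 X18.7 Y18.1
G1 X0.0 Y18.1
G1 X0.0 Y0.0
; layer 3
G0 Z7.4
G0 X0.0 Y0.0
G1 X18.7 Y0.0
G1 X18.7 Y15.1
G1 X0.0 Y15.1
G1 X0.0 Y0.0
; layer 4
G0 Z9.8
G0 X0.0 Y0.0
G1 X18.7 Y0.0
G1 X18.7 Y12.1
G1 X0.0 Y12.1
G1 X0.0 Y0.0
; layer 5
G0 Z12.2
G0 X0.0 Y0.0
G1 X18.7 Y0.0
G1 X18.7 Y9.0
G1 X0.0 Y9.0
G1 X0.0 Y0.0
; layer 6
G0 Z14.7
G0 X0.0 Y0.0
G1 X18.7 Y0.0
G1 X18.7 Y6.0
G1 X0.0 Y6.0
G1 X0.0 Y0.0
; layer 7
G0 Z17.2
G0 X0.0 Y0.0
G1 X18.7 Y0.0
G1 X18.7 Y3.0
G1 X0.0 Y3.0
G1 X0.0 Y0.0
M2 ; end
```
solid part
  facet normal 0.0000 0.0000 -1.0000
    outer loop
      vertex 18.7 24.1 0.0
      vertex 18.7 0.0 0.0
      vertex 0.0 0.0 0.0
    endloop
  endfacet
  facet normal 0.0000 0.0000 -1.0000
    outer loop
      vertex 0.0 24.1 0.0
      vertex 18.7 24.1 0.0
      vertex 0.0 0.0 0.0
    endloop
  endfacet
  facet normal 0.0000 -1.0000 0.0000
    outer loop
      vertex 0.0 0.0 0.0
      vertex 18.7 0.0 0.0
      vertex 18.7 0.0 19.6
    endloop
  endfacet
  facet normal 0.0000 -1.0000 0.0000
    outer loop
      vertex 0.0 0.0 0.0
      vertex 18.7 0.0 19.6
      vertex 0.0 0.0 19.6
    endloop
  endfacet
  facet normal 0.0000 0.6310 0.7758
    outer loop
      vertex 0.0 0.0 19.6
      vertex 18.7 0.0 19.6
      vertex 18.7 24.1 0.0
    endloop
  endfacet
  facet normal 0.0000 0.6310 0.7758
    outer loop
      vertex 0.0 0.0 19.6
      vertex 18.7 24.1 0.0
      vertex 0.0 24.1 0.0
    endloop
  endfacet
  facet normal -1.0000 0.0000 0.0000
    outer loop
      vertex 0.0 0.0 19.6
      vertex 0.0 24.1 0.0
      vertex 0.0 0.0 0.0
    endloop
  endfacet
  facet normal 1.0000 0.0000 0.0000
    outer loop
      vertex 18.7 0.0 0.0
      vertex 18.7 24.1 0.0
      vertex 18.7 0.0 19.6
    endloop
  endfacet
endsolid part

The G0 Z moves step by Δz≈2.5 mm. The G1 loops shrink linearly with z, so the solid tapers from its base footprint up to z≈19.6. Closing with a flat bottom cap and the tapered top and triangulating gives 8 facets — a wedge (ramp): 18.7 × 24.1 mm base, rising to 19.6 mm along the y=0 edge and sloping linearly to z=0 at y=24.1.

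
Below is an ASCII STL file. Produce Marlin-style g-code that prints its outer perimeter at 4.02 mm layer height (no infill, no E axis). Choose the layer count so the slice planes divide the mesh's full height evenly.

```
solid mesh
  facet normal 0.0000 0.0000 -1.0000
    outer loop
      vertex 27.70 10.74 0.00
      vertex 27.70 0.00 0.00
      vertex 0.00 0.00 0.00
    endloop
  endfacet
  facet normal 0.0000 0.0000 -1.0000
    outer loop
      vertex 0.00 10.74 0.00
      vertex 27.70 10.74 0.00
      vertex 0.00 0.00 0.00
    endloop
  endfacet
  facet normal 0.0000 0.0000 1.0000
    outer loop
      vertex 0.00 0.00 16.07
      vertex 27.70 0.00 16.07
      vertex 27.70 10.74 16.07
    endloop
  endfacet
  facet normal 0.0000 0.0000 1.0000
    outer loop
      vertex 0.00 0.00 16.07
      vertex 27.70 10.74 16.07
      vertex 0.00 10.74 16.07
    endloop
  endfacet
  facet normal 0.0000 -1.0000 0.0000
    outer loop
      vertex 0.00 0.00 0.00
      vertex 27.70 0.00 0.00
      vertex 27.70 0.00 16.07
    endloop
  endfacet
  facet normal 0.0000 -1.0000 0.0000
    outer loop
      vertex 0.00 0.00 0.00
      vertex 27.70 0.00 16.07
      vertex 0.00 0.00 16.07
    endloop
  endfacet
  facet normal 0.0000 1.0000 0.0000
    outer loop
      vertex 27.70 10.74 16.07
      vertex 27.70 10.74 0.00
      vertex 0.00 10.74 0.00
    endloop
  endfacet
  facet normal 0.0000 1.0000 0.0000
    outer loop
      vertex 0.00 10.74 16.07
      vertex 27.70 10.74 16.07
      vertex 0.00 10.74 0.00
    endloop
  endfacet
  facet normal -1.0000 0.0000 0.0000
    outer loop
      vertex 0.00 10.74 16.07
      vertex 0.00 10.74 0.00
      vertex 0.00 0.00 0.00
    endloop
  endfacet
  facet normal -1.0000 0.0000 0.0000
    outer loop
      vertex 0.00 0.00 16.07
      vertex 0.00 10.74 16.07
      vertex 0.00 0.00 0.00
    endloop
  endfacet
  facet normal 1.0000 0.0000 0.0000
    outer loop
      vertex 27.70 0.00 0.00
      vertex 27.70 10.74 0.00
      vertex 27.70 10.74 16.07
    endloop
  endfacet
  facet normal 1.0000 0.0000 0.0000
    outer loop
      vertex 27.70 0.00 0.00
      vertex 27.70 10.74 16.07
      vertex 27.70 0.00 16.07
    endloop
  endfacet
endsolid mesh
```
; perimeter-only toolpath
G21 ; units = mm
G90 ; absolute positioning
G28 ; home
; layer 1
G0 Z4.02
G0 X0.00 Y0.00
G1 X27.70 Y0.00
G1 X27.70 Y10.74
G1 X0.00 Y10.74
G1 X0.00 Y0.00
; layer 2
G0 Z8.04
G0 X0.00 Y0.00
G1 X27.70 Y0.00
G1 X27.70 Y10.74
G1 X0.00 Y10.74
G1 X0.00 Y0.00
; layer 3
G0 Z12.05
G0 X0.00 Y0.00
G1 X27.70 Y0.00
G1 X27.70 Y10.74
G1 X0.00 Y10.74
G1 X0.00 Y0.00
; layer 4
G0 Z16.07
G0 X0.00 Y0.00
G1 X27.70 Y0.00
G1 X27.70 Y10.74
G1 X0.00 Y10.74
G1 X0.00 Y0.00
M2 ; end

The solid is a rectangular box, roughly 27.7 × 10.7 mm footprint and 16.1 mm tall. Slicing at Δz = 4.02 mm — 4 equal slices spanning the solid's height, so layer i sits at z = i·h/4 — gives 4 non-empty perimeters. Each is a 4-segment closed polygon; G0 lifts to the layer z and rapids to the start vertex, then G1 traces the edges.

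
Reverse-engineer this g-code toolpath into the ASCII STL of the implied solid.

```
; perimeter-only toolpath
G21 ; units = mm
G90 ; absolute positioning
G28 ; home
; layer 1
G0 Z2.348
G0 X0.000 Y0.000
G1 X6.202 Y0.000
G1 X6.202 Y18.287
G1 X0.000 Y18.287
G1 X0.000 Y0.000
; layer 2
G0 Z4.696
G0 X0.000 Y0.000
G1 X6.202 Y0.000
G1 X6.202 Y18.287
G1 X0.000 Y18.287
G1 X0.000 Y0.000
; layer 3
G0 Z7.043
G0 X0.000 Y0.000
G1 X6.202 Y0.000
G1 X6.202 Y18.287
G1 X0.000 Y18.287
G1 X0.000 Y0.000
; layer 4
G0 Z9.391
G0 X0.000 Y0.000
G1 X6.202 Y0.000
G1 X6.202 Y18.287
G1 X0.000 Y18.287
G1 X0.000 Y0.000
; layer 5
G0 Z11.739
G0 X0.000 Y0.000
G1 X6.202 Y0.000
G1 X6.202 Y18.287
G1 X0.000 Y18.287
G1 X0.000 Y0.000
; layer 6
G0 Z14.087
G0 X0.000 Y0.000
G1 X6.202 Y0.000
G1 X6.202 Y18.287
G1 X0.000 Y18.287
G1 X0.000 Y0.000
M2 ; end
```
solid part
  facet normal 0.0000 0.0000 -1.0000
    outer loop
      vertex 6.202 18.287 0.000
      vertex 6.202 0.000 0.000
      vertex 0.000 0.000 0.000
    endloop
  endfacet
  facet normal 0.0000 0.0000 -1.0000
    outer loop
      vertex 0.000 18.287 0.000
      vertex 6.202 18.287 0.000
      vertex 0.000 0.000 0.000
    endloop
  endfacet
  facet normal 0.0000 0.0000 1.0000
    outer loop
      vertex 0.000 0.000 14.087
      vertex 6.202 0.000 14.087
      vertex 6.202 18.287 14.087
    endloop
  endfacet
  facet normal 0.0000 0.0000 1.0000
    outer loop
      vertex 0.000 0.000 14.087
      vertex 6.202 18.287 14.087
      vertex 0.000 18.287 14.087
    endloop
  endfacet
  facet normal 0.0000 -1.0000 0.0000
    outer loop
      vertex 0.000 0.000 0.000
      vertex 6.202 0.000 0.000
      vertex 6.202 0.000 14.087
    endloop
  endfacet
  facet normal 0.0000 -1.0000 0.0000
    outer loop
      vertex 0.000 0.000 0.000
      vertex 6.202 0.000 14.087
      vertex 0.000 0.000 14.087
    endloop
  endfacet
  facet normal 0.0000 1.0000 0.0000
    outer loop
      vertex 6.202 18.287 14.087
      vertex 6.202 18.287 0.000
      vertex 0.000 18.287 0.000
    endloop
  endfacet
  facet normal 0.0000 1.0000 0.0000
    outer loop
      vertex 0.000 18.287 14.087
      vertex 6.202 18.287 14.087
      vertex 0.000 18.287 0.000
    endloop
  endfacet
  facet normal -1.0000 0.0000 0.0000
    outer loop
      vertex 0.000 18.287 14.087
      vertex 0.000 18.287 0.000
      vertex 0.000 0.000 0.000
    endloop
  endfacet
  facet normal -1.0000 0.0000 0.0000
    outer loop
      vertex 0.000 0.000 14.087
      vertex 0.000 18.287 14.087
      vertex 0.000 0.000 0.000
    endloop
  endfacet
  facet normal 1.0000 0.0000 0.0000
    outer loop
      vertex 6.202 0.000 0.000
      vertex 6.202 18.287 0.000
      vertex 6.202 18.287 14.087
    endloop
  endfacet
  facet normal 1.0000 0.0000 0.0000
    outer loop
      vertex 6.202 0.000 0.000
      vertex 6.202 18.287 14.087
      vertex 6.202 0.000 14.087
    endloop
  endfacet
endsolid part

The G0 Z moves step by Δz≈2.348 mm. Every layer's G1 loop is the same polygon, so the solid is a straight extrusion of it from z=0 to z≈14.1. Closing with flat bottom and top caps and triangulating gives 12 facets — a rectangular box, roughly 6.2 × 18.3 mm footprint and 14.1 mm tall.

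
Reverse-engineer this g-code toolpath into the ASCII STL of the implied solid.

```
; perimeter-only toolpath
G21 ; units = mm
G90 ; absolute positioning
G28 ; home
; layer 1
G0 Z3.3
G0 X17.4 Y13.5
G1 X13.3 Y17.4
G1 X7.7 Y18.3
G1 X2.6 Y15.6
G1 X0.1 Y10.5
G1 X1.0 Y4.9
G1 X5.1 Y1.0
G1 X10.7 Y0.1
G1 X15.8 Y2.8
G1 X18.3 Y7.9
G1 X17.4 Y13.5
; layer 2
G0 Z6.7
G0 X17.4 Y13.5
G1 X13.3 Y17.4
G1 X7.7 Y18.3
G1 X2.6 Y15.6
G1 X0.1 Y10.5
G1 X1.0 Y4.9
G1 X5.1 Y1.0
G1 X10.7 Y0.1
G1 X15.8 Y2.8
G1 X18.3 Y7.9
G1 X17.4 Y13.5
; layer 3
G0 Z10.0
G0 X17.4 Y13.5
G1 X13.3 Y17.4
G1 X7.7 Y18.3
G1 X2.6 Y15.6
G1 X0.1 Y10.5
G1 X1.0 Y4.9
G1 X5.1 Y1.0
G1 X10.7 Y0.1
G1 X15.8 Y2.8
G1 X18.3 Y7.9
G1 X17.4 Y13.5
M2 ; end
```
solid part
  facet normal 0.0000 0.0000 -1.0000
    outer loop
      vertex 7.7 18.3 0.0
      vertex 13.3 17.4 0.0
      vertex 17.4 13.5 0.0
    endloop
  endfacet
  facet normal 0.0000 0.0000 -1.0000
    outer loop
      vertex 2.6 15.6 0.0
      vertex 7.7 18.3 0.0
      vertex 17.4 13.5 0.0
    endloop
  endfacet
  facet normal 0.0000 0.0000 -1.0000
    outer loop
      vertex 0.1 10.5 0.0
      vertex 2.6 15.6 0.0
      vertex 17.4 13.5 0.0
    endloop
  endfacet
  facet normal 0.0000 0.0000 -1.0000
    outer loop
      vertex 1.0 4.9 0.0
      vertex 0.1 10.5 0.0
      vertex 17.4 13.5 0.0
    endloop
  endfacet
  facet normal 0.0000 0.0000 -1.0000
    outer loop
      vertex 5.1 1.0 0.0
      vertex 1.0 4.9 0.0
      vertex 17.4 13.5 0.0
    endloop
  endfacet
  facet normal 0.0000 0.0000 -1.0000
    outer loop
      vertex 10.7 0.1 0.0
      vertex 5.1 1.0 0.0
      vertex 17.4 13.5 0.0
    endloop
  endfacet
  facet normal 0.0000 0.0000 -1.0000
    outer loop
      vertex 15.8 2.8 0.0
      vertex 10.7 0.1 0.0
      vertex 17.4 13.5 0.0
    endloop
  endfacet
  facet normal 0.0000 0.0000 -1.0000
    outer loop
      vertex 18.3 7.9 0.0
      vertex 15.8 2.8 0.0
      vertex 17.4 13.5 0.0
    endloop
  endfacet
  facet normal 0.0000 0.0000 1.0000
    outer loop
      vertex 17.4 13.5 10.0
      vertex 13.3 17.4 10.0
      vertex 7.7 18.3 10.0
    endloop
  endfacet
  facet normal 0.0000 0.0000 1.0000
    outer loop
      vertex 17.4 13.5 10.0
      vertex 7.7 18.3 10.0
      vertex 2.6 15.6 10.0
    endloop
  endfacet
  facet normal 0.0000 0.0000 1.0000
    outer loop
      vertex 17.4 13.5 10.0
      vertex 2.6 15.6 10.0
      vertex 0.1 10.5 10.0
    endloop
  endfacet
  facet normal 0.0000 0.0000 1.0000
    outer loop
      vertex 17.4 13.5 10.0
      vertex 0.1 10.5 10.0
      vertex 1.0 4.9 10.0
    endloop
  endfacet
  facet normal 0.0000 0.0000 1.0000
    outer loop
      vertex 17.4 13.5 10.0
      vertex 1.0 4.9 10.0
      vertex 5.1 1.0 10.0
    endloop
  endfacet
  facet normal 0.0000 0.0000 1.0000
    outer loop
      vertex 17.4 13.5 10.0
      vertex 5.1 1.0 10.0
      vertex 10.7 0.1 10.0
    endloop
  endfacet
  facet normal 0.0000 0.0000 1.0000
    outer loop
      vertex 17.4 13.5 10.0
      vertex 10.7 0.1 10.0
      vertex 15.8 2.8 10.0
    endloop
  endfacet
  facet normal 0.0000 0.0000 1.0000
    outer loop
      vertex 17.4 13.5 10.0
      vertex 15.8 2.8 10.0
      vertex 18.3 7.9 10.0
    endloop
  endfacet
  facet normal 0.6892 0.7246 0.0000
    outer loop
      vertex 17.4 13.5 0.0
      vertex 13.3 17.4 0.0
      vertex 13.3 17.4 10.0
    endloop
  endfacet
  facet normal 0.6892 0.7246 0.0000
    outer loop
      vertex 17.4 13.5 0.0
      vertex 13.3 17.4 10.0
      vertex 17.4 13.5 10.0
    endloop
  endfacet
  facet normal 0.1587 0.9873 0.0000
    outer loop
      vertex 13.3 17.4 0.0
      vertex 7.7 18.3 0.0
      vertex 7.7 18.3 10.0
    endloop
  endfacet
  facet normal 0.1587 0.9873 0.0000
    outer loop
      vertex 13.3 17.4 0.0
      vertex 7.7 18.3 10.0
      vertex 13.3 17.4 10.0
    endloop
  endfacet
  facet normal -0.4679 0.8838 0.0000
    outer loop
      vertex 7.7 18.3 0.0
      vertex 2.6 15.6 0.0
      vertex 2.6 15.6 10.0
    endloop
  endfacet
  facet normal -0.4679 0.8838 0.0000
    outer loop
      vertex 7.7 18.3 0.0
      vertex 2.6 15.6 10.0
      vertex 7.7 18.3 10.0
    endloop
  endfacet
  facet normal -0.8979 0.4402 0.0000
    outer loop
      vertex 2.6 15.6 0.0
      vertex 0.1 10.5 0.0
      vertex 0.1 10.5 10.0
    endloop
  endfacet
  facet normal -0.8979 0.4402 0.0000
    outer loop
      vertex 2.6 15.6 0.0
      vertex 0.1 10.5 10.0
      vertex 2.6 15.6 10.0
    endloop
  endfacet
  facet normal -0.9873 -0.1587 0.0000
    outer loop
      vertex 0.1 10.5 0.0
      vertex 1.0 4.9 0.0
      vertex 1.0 4.9 10.0
    endloop
  endfacet
  facet normal -0.9873 -0.1587 0.0000
    outer loop
      vertex 0.1 10.5 0.0
      vertex 1.0 4.9 10.0
      vertex 0.1 10.5 10.0
    endloop
  endfacet
  facet normal -0.6892 -0.7246 0.0000
    outer loop
      vertex 1.0 4.9 0.0
      vertex 5.1 1.0 0.0
      vertex 5.1 1.0 10.0
    endloop
  endfacet
  facet normal -0.6892 -0.7246 0.0000
    outer loop
      vertex 1.0 4.9 0.0
      vertex 5.1 1.0 10.0
      vertex 1.0 4.9 10.0
    endloop
  endfacet
  facet normal -0.1587 -0.9873 0.0000
    outer loop
      vertex 5.1 1.0 0.0
      vertex 10.7 0.1 0.0
      vertex 10.7 0.1 10.0
    endloop
  endfacet
  facet normal -0.1587 -0.9873 0.0000
    outer loop
      vertex 5.1 1.0 0.0
      vertex 10.7 0.1 10.0
      vertex 5.1 1.0 10.0
    endloop
  endfacet
  facet normal 0.4679 -0.8838 0.0000
    outer loop
      vertex 10.7 0.1 0.0
      vertex 15.8 2.8 0.0
      vertex 15.8 2.8 10.0
    endloop
  endfacet
  facet normal 0.4679 -0.8838 0.0000
    outer loop
      vertex 10.7 0.1 0.0
      vertex 15.8 2.8 10.0
      vertex 10.7 0.1 10.0
    endloop
  endfacet
  facet normal 0.8979 -0.4402 0.0000
    outer loop
      vertex 15.8 2.8 0.0
      vertex 18.3 7.9 0.0
      vertex 18.3 7.9 10.0
    endloop
  endfacet
  facet normal 0.8979 -0.4402 0.0000
    outer loop
      vertex 15.8 2.8 0.0
      vertex 18.3 7.9 10.0
      vertex 15.8 2.8 10.0
    endloop
  endfacet
  facet normal 0.9873 0.1587 0.0000
    outer loop
      vertex 18.3 7.9 0.0
      vertex 17.4 13.5 0.0
      vertex 17.4 13.5 10.0
    endloop
  endfacet
  facet normal 0.9873 0.1587 0.0000
    outer loop
      vertex 18.3 7.9 0.0
      vertex 17.4 13.5 10.0
      vertex 18.3 7.9 10.0
    endloop
  endfacet
endsolid part

The G0 Z moves step by Δz≈3.3 mm. Every layer's G1 loop is the same polygon, so the solid is a straight extrusion of it from z=0 to z≈10. Closing with flat bottom and top caps and triangulating gives 36 facets — a regular 10-sided prism (a cylinder approximated with 10 flat sides), circumscribed radius ≈ 9.2 mm, height ≈ 10 mm.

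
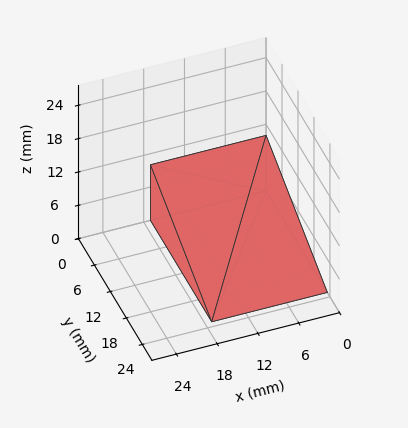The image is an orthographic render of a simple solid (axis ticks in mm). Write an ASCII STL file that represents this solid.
Reading the render: the shape is a wedge (ramp): 17 × 23 mm base, rising to 10 mm along the y=0 edge and sloping linearly to z=0 at y=23 (dimensions read to the nearest mm from the axis ticks). For the STL, each face is triangulated and given an outward normal.

solid part
  facet normal 0.0000 0.0000 -1.0000
    outer loop
      vertex 17.00 23.00 0.00
      vertex 17.00 0.00 0.00
      vertex 0.00 0.00 0.00
    endloop
  endfacet
  facet normal 0.0000 0.0000 -1.0000
    outer loop
      vertex 0.00 23.00 0.00
      vertex 17.00 23.00 0.00
      vertex 0.00 0.00 0.00
    endloop
  endfacet
  facet normal 0.0000 -1.0000 0.0000
    outer loop
      vertex 0.00 0.00 0.00
      vertex 17.00 0.00 0.00
      vertex 17.00 0.00 10.00
    endloop
  endfacet
  facet normal 0.0000 -1.0000 0.0000
    outer loop
      vertex 0.00 0.00 0.00
      vertex 17.00 0.00 10.00
      vertex 0.00 0.00 10.00
    endloop
  endfacet
  facet normal 0.0000 0.3987 0.9171
    outer loop
      vertex 0.00 0.00 10.00
      vertex 17.00 0.00 10.00
      vertex 17.00 23.00 0.00
    endloop
  endfacet
  facet normal 0.0000 0.3987 0.9171
    outer loop
      vertex 0.00 0.00 10.00
      vertex 17.00 23.00 0.00
      vertex 0.00 23.00 0.00
    endloop
  endfacet
  facet normal -1.0000 0.0000 0.0000
    outer loop
      vertex 0.00 0.00 10.00
      vertex 0.00 23.00 0.00
      vertex 0.00 0.00 0.00
    endloop
  endfacet
  facet normal 1.0000 0.0000 0.0000
    outer loop
      vertex 17.00 0.00 0.00
      vertex 17.00 23.00 0.00
      vertex 17.00 0.00 10.00
    endloop
  endfacet
endsolid part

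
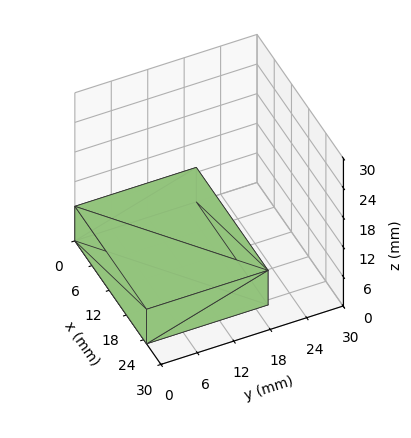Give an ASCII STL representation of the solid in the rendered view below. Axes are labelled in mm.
Reading the render: the shape is a rectangular box, roughly 25 × 20 mm footprint and 7 mm tall (dimensions read to the nearest mm from the axis ticks). For the STL, each face is triangulated and given an outward normal.

solid part
  facet normal 0.0000 0.0000 -1.0000
    outer loop
      vertex 25.00 20.00 0.00
      vertex 25.00 0.00 0.00
      vertex 0.00 0.00 0.00
    endloop
  endfacet
  facet normal 0.0000 0.0000 -1.0000
    outer loop
      vertex 0.00 20.00 0.00
      vertex 25.00 20.00 0.00
      vertex 0.00 0.00 0.00
    endloop
  endfacet
  facet normal 0.0000 0.0000 1.0000
    outer loop
      vertex 0.00 0.00 7.00
      vertex 25.00 0.00 7.00
      vertex 25.00 20.00 7.00
    endloop
  endfacet
  facet normal 0.0000 0.0000 1.0000
    outer loop
      vertex 0.00 0.00 7.00
      vertex 25.00 20.00 7.00
      vertex 0.00 20.00 7.00
    endloop
  endfacet
  facet normal 0.0000 -1.0000 0.0000
    outer loop
      vertex 0.00 0.00 0.00
      vertex 25.00 0.00 0.00
      vertex 25.00 0.00 7.00
    endloop
  endfacet
  facet normal 0.0000 -1.0000 0.0000
    outer loop
      vertex 0.00 0.00 0.00
      vertex 25.00 0.00 7.00
      vertex 0.00 0.00 7.00
    endloop
  endfacet
  facet normal 0.0000 1.0000 0.0000
    outer loop
      vertex 25.00 20.00 7.00
      vertex 25.00 20.00 0.00
      vertex 0.00 20.00 0.00
    endloop
  endfacet
  facet normal 0.0000 1.0000 0.0000
    outer loop
      vertex 0.00 20.00 7.00
      vertex 25.00 20.00 7.00
      vertex 0.00 20.00 0.00
    endloop
  endfacet
  facet normal -1.0000 0.0000 0.0000
    outer loop
      vertex 0.00 20.00 7.00
      vertex 0.00 20.00 0.00
      vertex 0.00 0.00 0.00
    endloop
  endfacet
  facet normal -1.0000 0.0000 0.0000
    outer loop
      vertex 0.00 0.00 7.00
      vertex 0.00 20.00 7.00
      vertex 0.00 0.00 0.00
    endloop
  endfacet
  facet normal 1.0000 0.0000 0.0000
    outer loop
      vertex 25.00 0.00 0.00
      vertex 25.00 20.00 0.00
      vertex 25.00 20.00 7.00
    endloop
  endfacet
  facet normal 1.0000 0.0000 0.0000
    outer loop
      vertex 25.00 0.00 0.00
      vertex 25.00 20.00 7.00
      vertex 25.00 0.00 7.00
    endloop
  endfacet
endsolid part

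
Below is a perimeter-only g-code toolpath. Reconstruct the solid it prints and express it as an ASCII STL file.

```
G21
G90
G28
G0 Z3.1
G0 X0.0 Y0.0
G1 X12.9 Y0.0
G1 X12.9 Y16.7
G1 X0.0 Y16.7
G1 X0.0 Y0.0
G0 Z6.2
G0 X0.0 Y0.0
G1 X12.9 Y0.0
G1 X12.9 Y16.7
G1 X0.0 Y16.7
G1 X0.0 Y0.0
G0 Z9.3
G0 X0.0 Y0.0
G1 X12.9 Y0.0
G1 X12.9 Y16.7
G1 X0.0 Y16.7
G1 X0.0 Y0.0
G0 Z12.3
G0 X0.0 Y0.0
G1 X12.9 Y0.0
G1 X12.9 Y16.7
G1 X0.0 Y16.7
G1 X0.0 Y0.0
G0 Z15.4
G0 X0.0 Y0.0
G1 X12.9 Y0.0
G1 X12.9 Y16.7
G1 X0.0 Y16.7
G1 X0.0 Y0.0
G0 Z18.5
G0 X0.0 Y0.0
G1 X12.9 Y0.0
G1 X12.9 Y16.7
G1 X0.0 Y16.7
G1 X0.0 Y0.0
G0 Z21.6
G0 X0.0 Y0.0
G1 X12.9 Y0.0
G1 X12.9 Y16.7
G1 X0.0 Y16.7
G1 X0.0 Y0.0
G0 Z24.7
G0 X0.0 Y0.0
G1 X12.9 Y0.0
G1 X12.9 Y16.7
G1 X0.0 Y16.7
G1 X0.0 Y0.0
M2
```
solid part
  facet normal 0.0000 0.0000 -1.0000
    outer loop
      vertex 12.9 16.7 0.0
      vertex 12.9 0.0 0.0
      vertex 0.0 0.0 0.0
    endloop
  endfacet
  facet normal 0.0000 0.0000 -1.0000
    outer loop
      vertex 0.0 16.7 0.0
      vertex 12.9 16.7 0.0
      vertex 0.0 0.0 0.0
    endloop
  endfacet
  facet normal 0.0000 0.0000 1.0000
    outer loop
      vertex 0.0 0.0 24.7
      vertex 12.9 0.0 24.7
      vertex 12.9 16.7 24.7
    endloop
  endfacet
  facet normal 0.0000 0.0000 1.0000
    outer loop
      vertex 0.0 0.0 24.7
      vertex 12.9 16.7 24.7
      vertex 0.0 16.7 24.7
    endloop
  endfacet
  facet normal 0.0000 -1.0000 0.0000
    outer loop
      vertex 0.0 0.0 0.0
      vertex 12.9 0.0 0.0
      vertex 12.9 0.0 24.7
    endloop
  endfacet
  facet normal 0.0000 -1.0000 0.0000
    outer loop
      vertex 0.0 0.0 0.0
      vertex 12.9 0.0 24.7
      vertex 0.0 0.0 24.7
    endloop
  endfacet
  facet normal 0.0000 1.0000 0.0000
    outer loop
      vertex 12.9 16.7 24.7
      vertex 12.9 16.7 0.0
      vertex 0.0 16.7 0.0
    endloop
  endfacet
  facet normal 0.0000 1.0000 0.0000
    outer loop
      vertex 0.0 16.7 24.7
      vertex 12.9 16.7 24.7
      vertex 0.0 16.7 0.0
    endloop
  endfacet
  facet normal -1.0000 0.0000 0.0000
    outer loop
      vertex 0.0 16.7 24.7
      vertex 0.0 16.7 0.0
      vertex 0.0 0.0 0.0
    endloop
  endfacet
  facet normal -1.0000 0.0000 0.0000
    outer loop
      vertex 0.0 0.0 24.7
      vertex 0.0 16.7 24.7
      vertex 0.0 0.0 0.0
    endloop
  endfacet
  facet normal 1.0000 0.0000 0.0000
    outer loop
      vertex 12.9 0.0 0.0
      vertex 12.9 16.7 0.0
      vertex 12.9 16.7 24.7
    endloop
  endfacet
  facet normal 1.0000 0.0000 0.0000
    outer loop
      vertex 12.9 0.0 0.0
      vertex 12.9 16.7 24.7
      vertex 12.9 0.0 24.7
    endloop
  endfacet
endsolid part

The G0 Z moves step by Δz≈3.1 mm. Every layer's G1 loop is the same polygon, so the solid is a straight extrusion of it from z=0 to z≈24.7. Closing with flat bottom and top caps and triangulating gives 12 facets — a rectangular box, roughly 12.9 × 16.7 mm footprint and 24.7 mm tall.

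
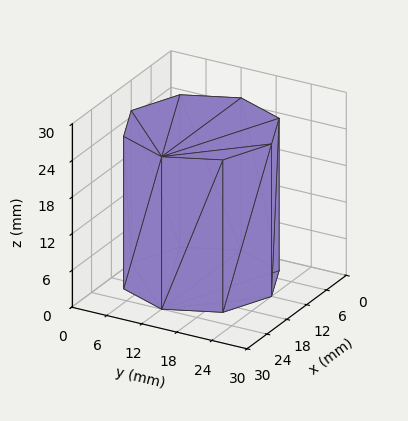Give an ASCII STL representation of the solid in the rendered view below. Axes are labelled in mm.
Reading the render: the shape is a regular 8-sided prism (a cylinder approximated with 8 flat sides), circumscribed radius ≈ 12 mm, height ≈ 25 mm (dimensions read to the nearest mm from the axis ticks). For the STL, each face is triangulated and given an outward normal.

solid part
  facet normal 0.0000 0.0000 -1.0000
    outer loop
      vertex 12.00 24.00 0.00
      vertex 20.49 20.49 0.00
      vertex 24.00 12.00 0.00
    endloop
  endfacet
  facet normal 0.0000 0.0000 -1.0000
    outer loop
      vertex 3.51 20.49 0.00
      vertex 12.00 24.00 0.00
      vertex 24.00 12.00 0.00
    endloop
  endfacet
  facet normal 0.0000 0.0000 -1.0000
    outer loop
      vertex 0.00 12.00 0.00
      vertex 3.51 20.49 0.00
      vertex 24.00 12.00 0.00
    endloop
  endfacet
  facet normal 0.0000 0.0000 -1.0000
    outer loop
      vertex 3.51 3.51 0.00
      vertex 0.00 12.00 0.00
      vertex 24.00 12.00 0.00
    endloop
  endfacet
  facet normal 0.0000 0.0000 -1.0000
    outer loop
      vertex 12.00 0.00 0.00
      vertex 3.51 3.51 0.00
      vertex 24.00 12.00 0.00
    endloop
  endfacet
  facet normal 0.0000 0.0000 -1.0000
    outer loop
      vertex 20.49 3.51 0.00
      vertex 12.00 0.00 0.00
      vertex 24.00 12.00 0.00
    endloop
  endfacet
  facet normal 0.0000 0.0000 1.0000
    outer loop
      vertex 24.00 12.00 25.00
      vertex 20.49 20.49 25.00
      vertex 12.00 24.00 25.00
    endloop
  endfacet
  facet normal 0.0000 0.0000 1.0000
    outer loop
      vertex 24.00 12.00 25.00
      vertex 12.00 24.00 25.00
      vertex 3.51 20.49 25.00
    endloop
  endfacet
  facet normal 0.0000 0.0000 1.0000
    outer loop
      vertex 24.00 12.00 25.00
      vertex 3.51 20.49 25.00
      vertex 0.00 12.00 25.00
    endloop
  endfacet
  facet normal 0.0000 0.0000 1.0000
    outer loop
      vertex 24.00 12.00 25.00
      vertex 0.00 12.00 25.00
      vertex 3.51 3.51 25.00
    endloop
  endfacet
  facet normal 0.0000 0.0000 1.0000
    outer loop
      vertex 24.00 12.00 25.00
      vertex 3.51 3.51 25.00
      vertex 12.00 0.00 25.00
    endloop
  endfacet
  facet normal 0.0000 0.0000 1.0000
    outer loop
      vertex 24.00 12.00 25.00
      vertex 12.00 0.00 25.00
      vertex 20.49 3.51 25.00
    endloop
  endfacet
  facet normal 0.9241 0.3821 0.0000
    outer loop
      vertex 24.00 12.00 0.00
      vertex 20.49 20.49 0.00
      vertex 20.49 20.49 25.00
    endloop
  endfacet
  facet normal 0.9241 0.3821 0.0000
    outer loop
      vertex 24.00 12.00 0.00
      vertex 20.49 20.49 25.00
      vertex 24.00 12.00 25.00
    endloop
  endfacet
  facet normal 0.3821 0.9241 0.0000
    outer loop
      vertex 20.49 20.49 0.00
      vertex 12.00 24.00 0.00
      vertex 12.00 24.00 25.00
    endloop
  endfacet
  facet normal 0.3821 0.9241 0.0000
    outer loop
      vertex 20.49 20.49 0.00
      vertex 12.00 24.00 25.00
      vertex 20.49 20.49 25.00
    endloop
  endfacet
  facet normal -0.3821 0.9241 0.0000
    outer loop
      vertex 12.00 24.00 0.00
      vertex 3.51 20.49 0.00
      vertex 3.51 20.49 25.00
    endloop
  endfacet
  facet normal -0.3821 0.9241 0.0000
    outer loop
      vertex 12.00 24.00 0.00
      vertex 3.51 20.49 25.00
      vertex 12.00 24.00 25.00
    endloop
  endfacet
  facet normal -0.9241 0.3821 0.0000
    outer loop
      vertex 3.51 20.49 0.00
      vertex 0.00 12.00 0.00
      vertex 0.00 12.00 25.00
    endloop
  endfacet
  facet normal -0.9241 0.3821 0.0000
    outer loop
      vertex 3.51 20.49 0.00
      vertex 0.00 12.00 25.00
      vertex 3.51 20.49 25.00
    endloop
  endfacet
  facet normal -0.9241 -0.3821 0.0000
    outer loop
      vertex 0.00 12.00 0.00
      vertex 3.51 3.51 0.00
      vertex 3.51 3.51 25.00
    endloop
  endfacet
  facet normal -0.9241 -0.3821 0.0000
    outer loop
      vertex 0.00 12.00 0.00
      vertex 3.51 3.51 25.00
      vertex 0.00 12.00 25.00
    endloop
  endfacet
  facet normal -0.3821 -0.9241 0.0000
    outer loop
      vertex 3.51 3.51 0.00
      vertex 12.00 0.00 0.00
      vertex 12.00 0.00 25.00
    endloop
  endfacet
  facet normal -0.3821 -0.9241 0.0000
    outer loop
      vertex 3.51 3.51 0.00
      vertex 12.00 0.00 25.00
      vertex 3.51 3.51 25.00
    endloop
  endfacet
  facet normal 0.3821 -0.9241 0.0000
    outer loop
      vertex 12.00 0.00 0.00
      vertex 20.49 3.51 0.00
      vertex 20.49 3.51 25.00
    endloop
  endfacet
  facet normal 0.3821 -0.9241 0.0000
    outer loop
      vertex 12.00 0.00 0.00
      vertex 20.49 3.51 25.00
      vertex 12.00 0.00 25.00
    endloop
  endfacet
  facet normal 0.9241 -0.3821 0.0000
    outer loop
      vertex 20.49 3.51 0.00
      vertex 24.00 12.00 0.00
      vertex 24.00 12.00 25.00
    endloop
  endfacet
  facet normal 0.9241 -0.3821 0.0000
    outer loop
      vertex 20.49 3.51 0.00
      vertex 24.00 12.00 25.00
      vertex 20.49 3.51 25.00
    endloop
  endfacet
endsolid part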